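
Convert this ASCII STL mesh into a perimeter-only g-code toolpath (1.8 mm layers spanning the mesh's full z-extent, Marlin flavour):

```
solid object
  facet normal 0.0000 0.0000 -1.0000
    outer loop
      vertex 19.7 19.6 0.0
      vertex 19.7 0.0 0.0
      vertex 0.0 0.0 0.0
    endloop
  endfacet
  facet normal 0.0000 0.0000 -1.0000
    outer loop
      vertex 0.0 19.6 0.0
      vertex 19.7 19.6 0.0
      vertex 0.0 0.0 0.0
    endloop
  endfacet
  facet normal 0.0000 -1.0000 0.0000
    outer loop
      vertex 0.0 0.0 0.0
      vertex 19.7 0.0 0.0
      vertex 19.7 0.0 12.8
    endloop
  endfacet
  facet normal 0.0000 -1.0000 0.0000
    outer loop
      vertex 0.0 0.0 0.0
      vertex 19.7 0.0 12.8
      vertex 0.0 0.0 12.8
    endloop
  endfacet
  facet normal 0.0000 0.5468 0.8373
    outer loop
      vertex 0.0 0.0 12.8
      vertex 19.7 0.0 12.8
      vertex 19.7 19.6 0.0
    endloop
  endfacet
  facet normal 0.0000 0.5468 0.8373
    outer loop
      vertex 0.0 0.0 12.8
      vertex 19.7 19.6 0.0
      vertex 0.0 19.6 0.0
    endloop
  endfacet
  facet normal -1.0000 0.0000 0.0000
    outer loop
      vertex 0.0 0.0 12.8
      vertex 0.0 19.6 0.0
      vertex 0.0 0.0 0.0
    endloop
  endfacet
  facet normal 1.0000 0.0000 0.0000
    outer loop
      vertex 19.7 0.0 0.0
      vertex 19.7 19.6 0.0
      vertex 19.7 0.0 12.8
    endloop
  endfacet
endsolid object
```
; perimeter-only toolpath
G21 ; units = mm
G90 ; absolute positioning
G28 ; home
; layer 1
G0 Z1.8
G0 X0.0 Y0.0
G1 X19.7 Y0.0
G1 X19.7 Y16.8
G1 X0.0 Y16.8
G1 X0.0 Y0.0
; layer 2
G0 Z3.7
G0 X0.0 Y0.0
G1 X19.7 Y0.0
G1 X19.7 Y14.0
G1 X0.0 Y14.0
G1 X0.0 Y0.0
; layer 3
G0 Z5.5
G0 X0.0 Y0.0
G1 X19.7 Y0.0
G1 X19.7 Y11.2
G1 X0.0 Y11.2
G1 X0.0 Y0.0
; layer 4
G0 Z7.3
G0 X0.0 Y0.0
G1 X19.7 Y0.0
G1 X19.7 Y8.4
G1 X0.0 Y8.4
G1 X0.0 Y0.0
; layer 5
G0 Z9.1
G0 X0.0 Y0.0
G1 X19.7 Y0.0
G1 X19.7 Y5.6
G1 X0.0 Y5.6
G1 X0.0 Y0.0
; layer 6
G0 Z11.0
G0 X0.0 Y0.0
G1 X19.7 Y0.0
G1 X19.7 Y2.8
G1 X0.0 Y2.8
G1 X0.0 Y0.0
M2 ; end

The solid is a wedge (ramp): 19.7 × 19.6 mm base, rising to 12.8 mm along the y=0 edge and sloping linearly to z=0 at y=19.6. Slicing at Δz = 1.8 mm — 7 equal slices spanning the solid's height, so layer i sits at z = i·h/7 — gives 6 non-empty perimeters. Each is a 4-segment closed polygon; G0 lifts to the layer z and rapids to the start vertex, then G1 traces the edges. The cross-section shrinks linearly with z (the slice at the apex is degenerate and omitted).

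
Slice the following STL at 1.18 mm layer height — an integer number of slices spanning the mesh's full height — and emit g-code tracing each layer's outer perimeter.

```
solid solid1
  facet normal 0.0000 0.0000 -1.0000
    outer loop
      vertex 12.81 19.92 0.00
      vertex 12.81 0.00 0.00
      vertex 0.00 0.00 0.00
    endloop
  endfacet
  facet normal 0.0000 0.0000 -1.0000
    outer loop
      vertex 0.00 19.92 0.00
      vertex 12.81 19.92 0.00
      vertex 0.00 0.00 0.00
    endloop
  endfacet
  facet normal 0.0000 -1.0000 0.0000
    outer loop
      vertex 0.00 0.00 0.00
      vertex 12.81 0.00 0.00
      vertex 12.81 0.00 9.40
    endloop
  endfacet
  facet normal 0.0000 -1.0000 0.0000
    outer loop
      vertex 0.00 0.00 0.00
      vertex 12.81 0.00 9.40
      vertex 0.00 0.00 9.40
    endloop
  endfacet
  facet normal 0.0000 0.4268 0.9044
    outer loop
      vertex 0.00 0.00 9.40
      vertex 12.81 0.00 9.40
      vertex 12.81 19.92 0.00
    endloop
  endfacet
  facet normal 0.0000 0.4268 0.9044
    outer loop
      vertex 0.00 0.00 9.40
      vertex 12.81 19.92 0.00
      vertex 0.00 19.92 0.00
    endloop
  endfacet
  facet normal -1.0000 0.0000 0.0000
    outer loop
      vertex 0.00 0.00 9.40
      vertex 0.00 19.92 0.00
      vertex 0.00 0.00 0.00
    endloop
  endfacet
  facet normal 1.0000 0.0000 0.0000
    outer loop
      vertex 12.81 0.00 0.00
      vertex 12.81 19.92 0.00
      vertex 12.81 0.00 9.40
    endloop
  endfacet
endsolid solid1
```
; perimeter-only toolpath
G21 ; units = mm
G90 ; absolute positioning
G28 ; home
; layer 1
G0 Z1.18
G0 X0.00 Y0.00
G1 X12.81 Y0.00
G1 X12.81 Y17.43
G1 X0.00 Y17.43
G1 X0.00 Y0.00
; layer 2
G0 Z2.35
G0 X0.00 Y0.00
G1 X12.81 Y0.00
G1 X12.81 Y14.94
G1 X0.00 Y14.94
G1 X0.00 Y0.00
; layer 3
G0 Z3.53
G0 X0.00 Y0.00
G1 X12.81 Y0.00
G1 X12.81 Y12.45
G1 X0.00 Y12.45
G1 X0.00 Y0.00
; layer 4
G0 Z4.70
G0 X0.00 Y0.00
G1 X12.81 Y0.00
G1 X12.81 Y9.96
G1 X0.00 Y9.96
G1 X0.00 Y0.00
; layer 5
G0 Z5.88
G0 X0.00 Y0.00
G1 X12.81 Y0.00
G1 X12.81 Y7.47
G1 X0.00 Y7.47
G1 X0.00 Y0.00
; layer 6
G0 Z7.05
G0 X0.00 Y0.00
G1 X12.81 Y0.00
G1 X12.81 Y4.98
G1 X0.00 Y4.98
G1 X0.00 Y0.00
; layer 7
G0 Z8.22
G0 X0.00 Y0.00
G1 X12.81 Y0.00
G1 X12.81 Y2.49
G1 X0.00 Y2.49
G1 X0.00 Y0.00
M2 ; end

The solid is a wedge (ramp): 12.8 × 19.9 mm base, rising to 9.4 mm along the y=0 edge and sloping linearly to z=0 at y=19.9. Slicing at Δz = 1.18 mm — 8 equal slices spanning the solid's height, so layer i sits at z = i·h/8 — gives 7 non-empty perimeters. Each is a 4-segment closed polygon; G0 lifts to the layer z and rapids to the start vertex, then G1 traces the edges. The cross-section shrinks linearly with z (the slice at the apex is degenerate and omitted).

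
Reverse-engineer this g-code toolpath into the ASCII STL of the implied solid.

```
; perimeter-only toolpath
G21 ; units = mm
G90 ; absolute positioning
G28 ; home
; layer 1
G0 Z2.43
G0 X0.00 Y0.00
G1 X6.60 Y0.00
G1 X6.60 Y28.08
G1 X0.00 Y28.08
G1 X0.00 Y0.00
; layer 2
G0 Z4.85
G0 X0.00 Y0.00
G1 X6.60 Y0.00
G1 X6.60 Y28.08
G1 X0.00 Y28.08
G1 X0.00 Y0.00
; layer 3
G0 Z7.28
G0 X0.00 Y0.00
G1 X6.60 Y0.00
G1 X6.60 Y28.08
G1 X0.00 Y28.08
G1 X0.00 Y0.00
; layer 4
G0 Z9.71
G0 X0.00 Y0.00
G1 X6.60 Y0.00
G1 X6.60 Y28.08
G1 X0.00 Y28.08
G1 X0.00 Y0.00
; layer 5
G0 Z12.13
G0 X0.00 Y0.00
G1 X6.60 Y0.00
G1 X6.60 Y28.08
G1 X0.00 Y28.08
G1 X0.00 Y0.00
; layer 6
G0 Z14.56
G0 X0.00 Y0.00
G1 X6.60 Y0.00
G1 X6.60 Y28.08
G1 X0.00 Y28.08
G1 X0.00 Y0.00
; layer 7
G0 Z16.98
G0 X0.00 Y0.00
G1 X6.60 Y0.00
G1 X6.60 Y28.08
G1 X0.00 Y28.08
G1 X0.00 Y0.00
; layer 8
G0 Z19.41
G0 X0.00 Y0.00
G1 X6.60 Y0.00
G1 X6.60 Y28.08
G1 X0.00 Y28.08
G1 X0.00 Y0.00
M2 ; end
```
solid part
  facet normal 0.0000 0.0000 -1.0000
    outer loop
      vertex 6.60 28.08 0.00
      vertex 6.60 0.00 0.00
      vertex 0.00 0.00 0.00
    endloop
  endfacet
  facet normal 0.0000 0.0000 -1.0000
    outer loop
      vertex 0.00 28.08 0.00
      vertex 6.60 28.08 0.00
      vertex 0.00 0.00 0.00
    endloop
  endfacet
  facet normal 0.0000 0.0000 1.0000
    outer loop
      vertex 0.00 0.00 19.41
      vertex 6.60 0.00 19.41
      vertex 6.60 28.08 19.41
    endloop
  endfacet
  facet normal 0.0000 0.0000 1.0000
    outer loop
      vertex 0.00 0.00 19.41
      vertex 6.60 28.08 19.41
      vertex 0.00 28.08 19.41
    endloop
  endfacet
  facet normal 0.0000 -1.0000 0.0000
    outer loop
      vertex 0.00 0.00 0.00
      vertex 6.60 0.00 0.00
      vertex 6.60 0.00 19.41
    endloop
  endfacet
  facet normal 0.0000 -1.0000 0.0000
    outer loop
      vertex 0.00 0.00 0.00
      vertex 6.60 0.00 19.41
      vertex 0.00 0.00 19.41
    endloop
  endfacet
  facet normal 0.0000 1.0000 0.0000
    outer loop
      vertex 6.60 28.08 19.41
      vertex 6.60 28.08 0.00
      vertex 0.00 28.08 0.00
    endloop
  endfacet
  facet normal 0.0000 1.0000 0.0000
    outer loop
      vertex 0.00 28.08 19.41
      vertex 6.60 28.08 19.41
      vertex 0.00 28.08 0.00
    endloop
  endfacet
  facet normal -1.0000 0.0000 0.0000
    outer loop
      vertex 0.00 28.08 19.41
      vertex 0.00 28.08 0.00
      vertex 0.00 0.00 0.00
    endloop
  endfacet
  facet normal -1.0000 0.0000 0.0000
    outer loop
      vertex 0.00 0.00 19.41
      vertex 0.00 28.08 19.41
      vertex 0.00 0.00 0.00
    endloop
  endfacet
  facet normal 1.0000 0.0000 0.0000
    outer loop
      vertex 6.60 0.00 0.00
      vertex 6.60 28.08 0.00
      vertex 6.60 28.08 19.41
    endloop
  endfacet
  facet normal 1.0000 0.0000 0.0000
    outer loop
      vertex 6.60 0.00 0.00
      vertex 6.60 28.08 19.41
      vertex 6.60 0.00 19.41
    endloop
  endfacet
endsolid part

The G0 Z moves step by Δz≈2.43 mm. Every layer's G1 loop is the same polygon, so the solid is a straight extrusion of it from z=0 to z≈19.4. Closing with flat bottom and top caps and triangulating gives 12 facets — a rectangular box, roughly 6.6 × 28.1 mm footprint and 19.4 mm tall.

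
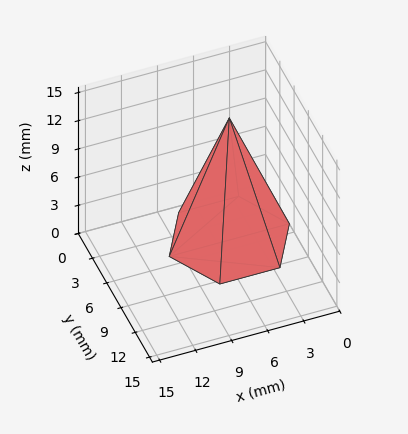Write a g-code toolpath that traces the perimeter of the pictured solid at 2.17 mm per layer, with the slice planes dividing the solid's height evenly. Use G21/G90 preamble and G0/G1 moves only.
Reading the render: the shape is a regular 6-sided pyramid, base circumscribed radius ≈ 5 mm, apex at z ≈ 13 mm (dimensions read to the nearest mm from the axis ticks). For the g-code, the solid's height is divided into equal slices at the stated Δz and each level perimeter traced with G1 moves after a G0 lift.

; perimeter-only toolpath
G21 ; units = mm
G90 ; absolute positioning
G28 ; home
; layer 1
G0 Z2.17
G0 X9.17 Y5.00
G1 X7.08 Y8.61
G1 X2.92 Y8.61
G1 X0.83 Y5.00
G1 X2.92 Y1.39
G1 X7.08 Y1.39
G1 X9.17 Y5.00
; layer 2
G0 Z4.33
G0 X8.33 Y5.00
G1 X6.67 Y7.89
G1 X3.33 Y7.89
G1 X1.67 Y5.00
G1 X3.33 Y2.11
G1 X6.67 Y2.11
G1 X8.33 Y5.00
; layer 3
G0 Z6.50
G0 X7.50 Y5.00
G1 X6.25 Y7.17
G1 X3.75 Y7.17
G1 X2.50 Y5.00
G1 X3.75 Y2.83
G1 X6.25 Y2.83
G1 X7.50 Y5.00
; layer 4
G0 Z8.67
G0 X6.67 Y5.00
G1 X5.83 Y6.44
G1 X4.17 Y6.44
G1 X3.33 Y5.00
G1 X4.17 Y3.56
G1 X5.83 Y3.56
G1 X6.67 Y5.00
; layer 5
G0 Z10.83
G0 X5.83 Y5.00
G1 X5.42 Y5.72
G1 X4.58 Y5.72
G1 X4.17 Y5.00
G1 X4.58 Y4.28
G1 X5.42 Y4.28
G1 X5.83 Y5.00
M2 ; end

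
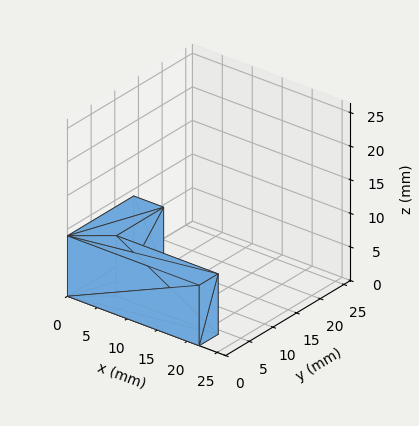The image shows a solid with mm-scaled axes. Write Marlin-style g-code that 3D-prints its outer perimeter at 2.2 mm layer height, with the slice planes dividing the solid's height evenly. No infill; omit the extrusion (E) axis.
Reading the render: the shape is an L-shaped prism: outer 22 × 14 mm, arm thicknesses ≈ 4 mm (horizontal) and 5 mm (vertical), extruded 9 mm in z (dimensions read to the nearest mm from the axis ticks). For the g-code, the solid's height is divided into equal slices at the stated Δz and each level perimeter traced with G1 moves after a G0 lift.

; perimeter-only toolpath
G21 ; units = mm
G90 ; absolute positioning
G28 ; home
; layer 1
G0 Z2.2
G0 X0.0 Y0.0
G1 X22.0 Y0.0
G1 X22.0 Y4.0
G1 X5.0 Y4.0
G1 X5.0 Y14.0
G1 X0.0 Y14.0
G1 X0.0 Y0.0
; layer 2
G0 Z4.5
G0 X0.0 Y0.0
G1 X22.0 Y0.0
G1 X22.0 Y4.0
G1 X5.0 Y4.0
G1 X5.0 Y14.0
G1 X0.0 Y14.0
G1 X0.0 Y0.0
; layer 3
G0 Z6.8
G0 X0.0 Y0.0
G1 X22.0 Y0.0
G1 X22.0 Y4.0
G1 X5.0 Y4.0
G1 X5.0 Y14.0
G1 X0.0 Y14.0
G1 X0.0 Y0.0
; layer 4
G0 Z9.0
G0 X0.0 Y0.0
G1 X22.0 Y0.0
G1 X22.0 Y4.0
G1 X5.0 Y4.0
G1 X5.0 Y14.0
G1 X0.0 Y14.0
G1 X0.0 Y0.0
M2 ; end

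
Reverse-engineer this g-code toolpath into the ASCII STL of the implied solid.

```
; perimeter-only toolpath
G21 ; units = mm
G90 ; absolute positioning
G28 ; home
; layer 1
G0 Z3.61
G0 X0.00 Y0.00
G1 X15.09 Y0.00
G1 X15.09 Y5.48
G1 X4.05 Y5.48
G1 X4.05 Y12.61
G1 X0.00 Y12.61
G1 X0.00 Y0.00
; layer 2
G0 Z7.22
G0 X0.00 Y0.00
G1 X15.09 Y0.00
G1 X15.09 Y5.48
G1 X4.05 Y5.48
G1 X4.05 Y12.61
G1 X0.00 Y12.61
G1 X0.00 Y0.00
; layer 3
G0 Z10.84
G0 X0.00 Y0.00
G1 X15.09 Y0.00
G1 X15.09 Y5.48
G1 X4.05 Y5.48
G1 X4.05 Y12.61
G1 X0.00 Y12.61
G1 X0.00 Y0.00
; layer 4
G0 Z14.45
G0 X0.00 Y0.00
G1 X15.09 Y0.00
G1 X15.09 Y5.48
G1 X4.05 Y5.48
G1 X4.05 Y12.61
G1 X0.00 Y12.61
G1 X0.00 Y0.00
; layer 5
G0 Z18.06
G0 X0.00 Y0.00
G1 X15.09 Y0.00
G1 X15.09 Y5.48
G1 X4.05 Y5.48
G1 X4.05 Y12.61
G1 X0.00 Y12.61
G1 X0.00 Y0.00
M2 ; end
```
solid part
  facet normal 0.0000 0.0000 -1.0000
    outer loop
      vertex 15.09 5.48 0.00
      vertex 15.09 0.00 0.00
      vertex 0.00 0.00 0.00
    endloop
  endfacet
  facet normal 0.0000 0.0000 -1.0000
    outer loop
      vertex 4.05 5.48 0.00
      vertex 15.09 5.48 0.00
      vertex 0.00 0.00 0.00
    endloop
  endfacet
  facet normal 0.0000 0.0000 -1.0000
    outer loop
      vertex 4.05 12.61 0.00
      vertex 4.05 5.48 0.00
      vertex 0.00 0.00 0.00
    endloop
  endfacet
  facet normal 0.0000 0.0000 -1.0000
    outer loop
      vertex 0.00 12.61 0.00
      vertex 4.05 12.61 0.00
      vertex 0.00 0.00 0.00
    endloop
  endfacet
  facet normal 0.0000 0.0000 1.0000
    outer loop
      vertex 0.00 0.00 18.06
      vertex 15.09 0.00 18.06
      vertex 15.09 5.48 18.06
    endloop
  endfacet
  facet normal 0.0000 0.0000 1.0000
    outer loop
      vertex 0.00 0.00 18.06
      vertex 15.09 5.48 18.06
      vertex 4.05 5.48 18.06
    endloop
  endfacet
  facet normal 0.0000 0.0000 1.0000
    outer loop
      vertex 0.00 0.00 18.06
      vertex 4.05 5.48 18.06
      vertex 4.05 12.61 18.06
    endloop
  endfacet
  facet normal 0.0000 0.0000 1.0000
    outer loop
      vertex 0.00 0.00 18.06
      vertex 4.05 12.61 18.06
      vertex 0.00 12.61 18.06
    endloop
  endfacet
  facet normal 0.0000 -1.0000 0.0000
    outer loop
      vertex 0.00 0.00 0.00
      vertex 15.09 0.00 0.00
      vertex 15.09 0.00 18.06
    endloop
  endfacet
  facet normal 0.0000 -1.0000 0.0000
    outer loop
      vertex 0.00 0.00 0.00
      vertex 15.09 0.00 18.06
      vertex 0.00 0.00 18.06
    endloop
  endfacet
  facet normal 1.0000 0.0000 0.0000
    outer loop
      vertex 15.09 0.00 0.00
      vertex 15.09 5.48 0.00
      vertex 15.09 5.48 18.06
    endloop
  endfacet
  facet normal 1.0000 0.0000 0.0000
    outer loop
      vertex 15.09 0.00 0.00
      vertex 15.09 5.48 18.06
      vertex 15.09 0.00 18.06
    endloop
  endfacet
  facet normal 0.0000 1.0000 0.0000
    outer loop
      vertex 15.09 5.48 0.00
      vertex 4.05 5.48 0.00
      vertex 4.05 5.48 18.06
    endloop
  endfacet
  facet normal 0.0000 1.0000 0.0000
    outer loop
      vertex 15.09 5.48 0.00
      vertex 4.05 5.48 18.06
      vertex 15.09 5.48 18.06
    endloop
  endfacet
  facet normal 1.0000 0.0000 0.0000
    outer loop
      vertex 4.05 5.48 0.00
      vertex 4.05 12.61 0.00
      vertex 4.05 12.61 18.06
    endloop
  endfacet
  facet normal 1.0000 0.0000 0.0000
    outer loop
      vertex 4.05 5.48 0.00
      vertex 4.05 12.61 18.06
      vertex 4.05 5.48 18.06
    endloop
  endfacet
  facet normal 0.0000 1.0000 0.0000
    outer loop
      vertex 4.05 12.61 0.00
      vertex 0.00 12.61 0.00
      vertex 0.00 12.61 18.06
    endloop
  endfacet
  facet normal 0.0000 1.0000 0.0000
    outer loop
      vertex 4.05 12.61 0.00
      vertex 0.00 12.61 18.06
      vertex 4.05 12.61 18.06
    endloop
  endfacet
  facet normal -1.0000 0.0000 0.0000
    outer loop
      vertex 0.00 12.61 0.00
      vertex 0.00 0.00 0.00
      vertex 0.00 0.00 18.06
    endloop
  endfacet
  facet normal -1.0000 0.0000 0.0000
    outer loop
      vertex 0.00 12.61 0.00
      vertex 0.00 0.00 18.06
      vertex 0.00 12.61 18.06
    endloop
  endfacet
endsolid part

The G0 Z moves step by Δz≈3.61 mm. Every layer's G1 loop is the same polygon, so the solid is a straight extrusion of it from z=0 to z≈18.1. Closing with flat bottom and top caps and triangulating gives 20 facets — an L-shaped prism: outer 15.1 × 12.6 mm, arm thicknesses ≈ 5.48 mm (horizontal) and 4.05 mm (vertical), extruded 18.1 mm in z.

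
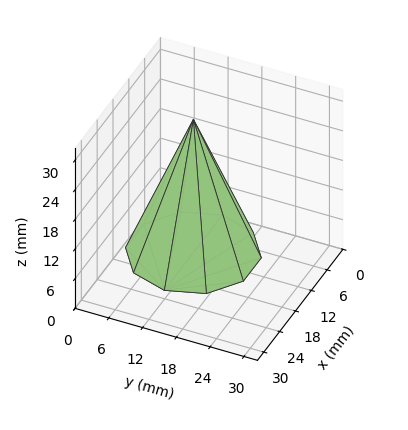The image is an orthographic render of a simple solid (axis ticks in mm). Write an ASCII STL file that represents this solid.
Reading the render: the shape is a regular 10-sided pyramid, base circumscribed radius ≈ 11 mm, apex at z ≈ 27 mm (dimensions read to the nearest mm from the axis ticks). For the STL, each face is triangulated and given an outward normal.

solid part
  facet normal 0.0000 0.0000 -1.0000
    outer loop
      vertex 14.40 21.46 0.00
      vertex 19.90 17.47 0.00
      vertex 22.00 11.00 0.00
    endloop
  endfacet
  facet normal 0.0000 0.0000 -1.0000
    outer loop
      vertex 7.60 21.46 0.00
      vertex 14.40 21.46 0.00
      vertex 22.00 11.00 0.00
    endloop
  endfacet
  facet normal 0.0000 0.0000 -1.0000
    outer loop
      vertex 2.10 17.47 0.00
      vertex 7.60 21.46 0.00
      vertex 22.00 11.00 0.00
    endloop
  endfacet
  facet normal 0.0000 0.0000 -1.0000
    outer loop
      vertex 0.00 11.00 0.00
      vertex 2.10 17.47 0.00
      vertex 22.00 11.00 0.00
    endloop
  endfacet
  facet normal 0.0000 0.0000 -1.0000
    outer loop
      vertex 2.10 4.53 0.00
      vertex 0.00 11.00 0.00
      vertex 22.00 11.00 0.00
    endloop
  endfacet
  facet normal 0.0000 0.0000 -1.0000
    outer loop
      vertex 7.60 0.54 0.00
      vertex 2.10 4.53 0.00
      vertex 22.00 11.00 0.00
    endloop
  endfacet
  facet normal 0.0000 0.0000 -1.0000
    outer loop
      vertex 14.40 0.54 0.00
      vertex 7.60 0.54 0.00
      vertex 22.00 11.00 0.00
    endloop
  endfacet
  facet normal 0.0000 0.0000 -1.0000
    outer loop
      vertex 19.90 4.53 0.00
      vertex 14.40 0.54 0.00
      vertex 22.00 11.00 0.00
    endloop
  endfacet
  facet normal 0.8869 0.2879 0.3613
    outer loop
      vertex 22.00 11.00 0.00
      vertex 19.90 17.47 0.00
      vertex 11.00 11.00 27.00
    endloop
  endfacet
  facet normal 0.5475 0.7547 0.3613
    outer loop
      vertex 19.90 17.47 0.00
      vertex 14.40 21.46 0.00
      vertex 11.00 11.00 27.00
    endloop
  endfacet
  facet normal 0.0000 0.9325 0.3612
    outer loop
      vertex 14.40 21.46 0.00
      vertex 7.60 21.46 0.00
      vertex 11.00 11.00 27.00
    endloop
  endfacet
  facet normal -0.5475 0.7547 0.3613
    outer loop
      vertex 7.60 21.46 0.00
      vertex 2.10 17.47 0.00
      vertex 11.00 11.00 27.00
    endloop
  endfacet
  facet normal -0.8869 0.2879 0.3613
    outer loop
      vertex 2.10 17.47 0.00
      vertex 0.00 11.00 0.00
      vertex 11.00 11.00 27.00
    endloop
  endfacet
  facet normal -0.8869 -0.2879 0.3613
    outer loop
      vertex 0.00 11.00 0.00
      vertex 2.10 4.53 0.00
      vertex 11.00 11.00 27.00
    endloop
  endfacet
  facet normal -0.5475 -0.7547 0.3613
    outer loop
      vertex 2.10 4.53 0.00
      vertex 7.60 0.54 0.00
      vertex 11.00 11.00 27.00
    endloop
  endfacet
  facet normal 0.0000 -0.9325 0.3612
    outer loop
      vertex 7.60 0.54 0.00
      vertex 14.40 0.54 0.00
      vertex 11.00 11.00 27.00
    endloop
  endfacet
  facet normal 0.5475 -0.7547 0.3613
    outer loop
      vertex 14.40 0.54 0.00
      vertex 19.90 4.53 0.00
      vertex 11.00 11.00 27.00
    endloop
  endfacet
  facet normal 0.8869 -0.2879 0.3613
    outer loop
      vertex 19.90 4.53 0.00
      vertex 22.00 11.00 0.00
      vertex 11.00 11.00 27.00
    endloop
  endfacet
endsolid part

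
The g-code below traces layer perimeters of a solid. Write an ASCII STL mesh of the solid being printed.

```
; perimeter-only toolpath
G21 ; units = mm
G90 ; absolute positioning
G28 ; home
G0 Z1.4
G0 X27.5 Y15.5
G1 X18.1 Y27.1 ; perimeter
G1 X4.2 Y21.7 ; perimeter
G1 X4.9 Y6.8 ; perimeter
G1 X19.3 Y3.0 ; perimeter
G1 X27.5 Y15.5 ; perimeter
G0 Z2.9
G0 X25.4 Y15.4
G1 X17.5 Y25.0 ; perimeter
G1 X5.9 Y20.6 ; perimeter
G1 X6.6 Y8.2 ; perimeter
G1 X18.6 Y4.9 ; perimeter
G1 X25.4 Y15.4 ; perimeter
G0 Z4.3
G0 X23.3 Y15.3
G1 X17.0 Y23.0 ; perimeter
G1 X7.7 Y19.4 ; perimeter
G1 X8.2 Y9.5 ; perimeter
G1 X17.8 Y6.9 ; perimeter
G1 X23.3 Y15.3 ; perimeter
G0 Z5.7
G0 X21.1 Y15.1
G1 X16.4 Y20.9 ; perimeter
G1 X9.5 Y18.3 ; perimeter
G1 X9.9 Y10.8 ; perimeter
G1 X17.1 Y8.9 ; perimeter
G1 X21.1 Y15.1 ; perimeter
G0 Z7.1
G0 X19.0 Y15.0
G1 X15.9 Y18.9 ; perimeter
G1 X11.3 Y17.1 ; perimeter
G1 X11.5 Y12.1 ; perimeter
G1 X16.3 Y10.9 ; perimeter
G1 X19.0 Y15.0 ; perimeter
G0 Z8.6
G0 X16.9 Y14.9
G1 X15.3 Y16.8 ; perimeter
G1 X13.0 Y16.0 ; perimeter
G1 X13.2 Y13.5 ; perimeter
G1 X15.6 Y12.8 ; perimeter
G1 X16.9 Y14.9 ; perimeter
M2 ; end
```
solid part
  facet normal 0.0000 0.0000 -1.0000
    outer loop
      vertex 2.4 22.9 0.0
      vertex 18.6 29.1 0.0
      vertex 29.6 15.6 0.0
    endloop
  endfacet
  facet normal 0.0000 0.0000 -1.0000
    outer loop
      vertex 3.3 5.5 0.0
      vertex 2.4 22.9 0.0
      vertex 29.6 15.6 0.0
    endloop
  endfacet
  facet normal 0.0000 0.0000 -1.0000
    outer loop
      vertex 20.1 1.0 0.0
      vertex 3.3 5.5 0.0
      vertex 29.6 15.6 0.0
    endloop
  endfacet
  facet normal 0.4968 0.4048 0.7677
    outer loop
      vertex 29.6 15.6 0.0
      vertex 18.6 29.1 0.0
      vertex 14.8 14.8 10.0
    endloop
  endfacet
  facet normal -0.2289 0.5980 0.7681
    outer loop
      vertex 18.6 29.1 0.0
      vertex 2.4 22.9 0.0
      vertex 14.8 14.8 10.0
    endloop
  endfacet
  facet normal -0.6404 -0.0331 0.7673
    outer loop
      vertex 2.4 22.9 0.0
      vertex 3.3 5.5 0.0
      vertex 14.8 14.8 10.0
    endloop
  endfacet
  facet normal -0.1660 -0.6196 0.7671
    outer loop
      vertex 3.3 5.5 0.0
      vertex 20.1 1.0 0.0
      vertex 14.8 14.8 10.0
    endloop
  endfacet
  facet normal 0.5374 -0.3497 0.7674
    outer loop
      vertex 20.1 1.0 0.0
      vertex 29.6 15.6 0.0
      vertex 14.8 14.8 10.0
    endloop
  endfacet
endsolid part

The G0 Z moves step by Δz≈1.4 mm. The G1 loops shrink linearly with z, so the solid tapers from its base footprint up to z≈10. Closing with a flat bottom cap and the tapered top and triangulating gives 8 facets — a regular 5-sided pyramid, base circumscribed radius ≈ 14.8 mm, apex at z ≈ 10 mm.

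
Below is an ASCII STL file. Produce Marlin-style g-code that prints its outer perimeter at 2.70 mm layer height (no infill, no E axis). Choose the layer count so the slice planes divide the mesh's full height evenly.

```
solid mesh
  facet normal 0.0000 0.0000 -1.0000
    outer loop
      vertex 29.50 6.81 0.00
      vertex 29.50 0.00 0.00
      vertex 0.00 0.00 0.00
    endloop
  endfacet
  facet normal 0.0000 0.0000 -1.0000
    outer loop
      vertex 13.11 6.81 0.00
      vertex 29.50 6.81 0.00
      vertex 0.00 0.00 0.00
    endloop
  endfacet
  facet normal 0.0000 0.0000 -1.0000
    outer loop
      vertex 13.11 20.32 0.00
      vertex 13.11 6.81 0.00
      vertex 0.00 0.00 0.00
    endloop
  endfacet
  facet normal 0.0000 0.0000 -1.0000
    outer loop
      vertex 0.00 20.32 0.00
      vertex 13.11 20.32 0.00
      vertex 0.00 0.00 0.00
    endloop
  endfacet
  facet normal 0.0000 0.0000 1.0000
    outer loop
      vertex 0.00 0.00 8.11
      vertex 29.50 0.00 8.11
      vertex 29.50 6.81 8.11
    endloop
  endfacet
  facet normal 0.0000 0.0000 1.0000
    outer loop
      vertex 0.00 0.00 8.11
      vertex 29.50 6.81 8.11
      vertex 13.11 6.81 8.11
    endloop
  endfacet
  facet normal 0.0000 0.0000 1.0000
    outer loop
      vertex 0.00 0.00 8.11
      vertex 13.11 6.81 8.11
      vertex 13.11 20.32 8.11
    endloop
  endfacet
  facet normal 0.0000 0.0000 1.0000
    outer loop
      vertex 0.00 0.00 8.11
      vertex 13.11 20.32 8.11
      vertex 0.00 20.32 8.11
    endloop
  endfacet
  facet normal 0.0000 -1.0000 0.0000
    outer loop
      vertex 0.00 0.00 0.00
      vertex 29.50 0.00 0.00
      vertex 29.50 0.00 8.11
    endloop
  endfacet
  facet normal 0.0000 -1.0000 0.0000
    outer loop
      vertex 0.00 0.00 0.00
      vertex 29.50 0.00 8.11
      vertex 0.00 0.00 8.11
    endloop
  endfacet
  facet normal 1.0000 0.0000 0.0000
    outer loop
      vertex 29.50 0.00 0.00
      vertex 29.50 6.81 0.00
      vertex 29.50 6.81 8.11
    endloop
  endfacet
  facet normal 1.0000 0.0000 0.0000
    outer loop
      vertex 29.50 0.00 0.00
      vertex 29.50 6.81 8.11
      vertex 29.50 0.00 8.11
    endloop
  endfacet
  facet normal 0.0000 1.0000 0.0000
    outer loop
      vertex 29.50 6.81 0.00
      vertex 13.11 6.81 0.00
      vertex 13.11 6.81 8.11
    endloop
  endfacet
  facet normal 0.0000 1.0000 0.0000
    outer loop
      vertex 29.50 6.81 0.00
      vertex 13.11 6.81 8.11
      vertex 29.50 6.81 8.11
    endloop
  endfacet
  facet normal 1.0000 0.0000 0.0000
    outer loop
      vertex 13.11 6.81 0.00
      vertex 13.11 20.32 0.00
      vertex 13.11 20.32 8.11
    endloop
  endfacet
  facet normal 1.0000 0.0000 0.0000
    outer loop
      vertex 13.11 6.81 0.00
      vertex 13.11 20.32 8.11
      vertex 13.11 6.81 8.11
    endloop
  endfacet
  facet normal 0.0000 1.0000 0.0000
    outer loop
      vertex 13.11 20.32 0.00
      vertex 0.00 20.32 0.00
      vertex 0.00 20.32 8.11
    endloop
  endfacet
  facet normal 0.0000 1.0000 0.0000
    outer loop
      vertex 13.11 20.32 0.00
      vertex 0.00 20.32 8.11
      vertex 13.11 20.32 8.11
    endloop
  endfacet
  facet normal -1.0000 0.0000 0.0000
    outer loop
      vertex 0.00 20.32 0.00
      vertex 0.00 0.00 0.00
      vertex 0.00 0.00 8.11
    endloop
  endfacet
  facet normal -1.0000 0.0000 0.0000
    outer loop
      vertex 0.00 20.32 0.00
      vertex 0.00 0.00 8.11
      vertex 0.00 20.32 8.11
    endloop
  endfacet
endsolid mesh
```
; perimeter-only toolpath
G21 ; units = mm
G90 ; absolute positioning
G28 ; home
; layer 1
G0 Z2.70
G0 X0.00 Y0.00
G1 X29.50 Y0.00
G1 X29.50 Y6.81
G1 X13.11 Y6.81
G1 X13.11 Y20.32
G1 X0.00 Y20.32
G1 X0.00 Y0.00
; layer 2
G0 Z5.41
G0 X0.00 Y0.00
G1 X29.50 Y0.00
G1 X29.50 Y6.81
G1 X13.11 Y6.81
G1 X13.11 Y20.32
G1 X0.00 Y20.32
G1 X0.00 Y0.00
; layer 3
G0 Z8.11
G0 X0.00 Y0.00
G1 X29.50 Y0.00
G1 X29.50 Y6.81
G1 X13.11 Y6.81
G1 X13.11 Y20.32
G1 X0.00 Y20.32
G1 X0.00 Y0.00
M2 ; end

The solid is an L-shaped prism: outer 29.5 × 20.3 mm, arm thicknesses ≈ 6.81 mm (horizontal) and 13.1 mm (vertical), extruded 8.11 mm in z. Slicing at Δz = 2.70 mm — 3 equal slices spanning the solid's height, so layer i sits at z = i·h/3 — gives 3 non-empty perimeters. Each is a 6-segment closed polygon; G0 lifts to the layer z and rapids to the start vertex, then G1 traces the edges.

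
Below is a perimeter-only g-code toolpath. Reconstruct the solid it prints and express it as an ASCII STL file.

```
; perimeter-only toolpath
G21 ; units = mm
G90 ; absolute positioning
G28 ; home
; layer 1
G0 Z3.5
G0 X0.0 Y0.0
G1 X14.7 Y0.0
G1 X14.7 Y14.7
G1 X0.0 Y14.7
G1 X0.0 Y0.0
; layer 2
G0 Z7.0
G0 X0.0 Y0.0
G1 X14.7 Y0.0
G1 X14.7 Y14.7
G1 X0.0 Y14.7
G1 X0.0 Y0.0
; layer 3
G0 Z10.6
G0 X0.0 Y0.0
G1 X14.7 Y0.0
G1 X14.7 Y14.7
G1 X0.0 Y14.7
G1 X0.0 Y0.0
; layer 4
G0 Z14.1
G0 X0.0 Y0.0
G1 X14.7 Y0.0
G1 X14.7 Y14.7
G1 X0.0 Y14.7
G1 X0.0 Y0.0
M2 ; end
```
solid part
  facet normal 0.0000 0.0000 -1.0000
    outer loop
      vertex 14.7 14.7 0.0
      vertex 14.7 0.0 0.0
      vertex 0.0 0.0 0.0
    endloop
  endfacet
  facet normal 0.0000 0.0000 -1.0000
    outer loop
      vertex 0.0 14.7 0.0
      vertex 14.7 14.7 0.0
      vertex 0.0 0.0 0.0
    endloop
  endfacet
  facet normal 0.0000 0.0000 1.0000
    outer loop
      vertex 0.0 0.0 14.1
      vertex 14.7 0.0 14.1
      vertex 14.7 14.7 14.1
    endloop
  endfacet
  facet normal 0.0000 0.0000 1.0000
    outer loop
      vertex 0.0 0.0 14.1
      vertex 14.7 14.7 14.1
      vertex 0.0 14.7 14.1
    endloop
  endfacet
  facet normal 0.0000 -1.0000 0.0000
    outer loop
      vertex 0.0 0.0 0.0
      vertex 14.7 0.0 0.0
      vertex 14.7 0.0 14.1
    endloop
  endfacet
  facet normal 0.0000 -1.0000 0.0000
    outer loop
      vertex 0.0 0.0 0.0
      vertex 14.7 0.0 14.1
      vertex 0.0 0.0 14.1
    endloop
  endfacet
  facet normal 0.0000 1.0000 0.0000
    outer loop
      vertex 14.7 14.7 14.1
      vertex 14.7 14.7 0.0
      vertex 0.0 14.7 0.0
    endloop
  endfacet
  facet normal 0.0000 1.0000 0.0000
    outer loop
      vertex 0.0 14.7 14.1
      vertex 14.7 14.7 14.1
      vertex 0.0 14.7 0.0
    endloop
  endfacet
  facet normal -1.0000 0.0000 0.0000
    outer loop
      vertex 0.0 14.7 14.1
      vertex 0.0 14.7 0.0
      vertex 0.0 0.0 0.0
    endloop
  endfacet
  facet normal -1.0000 0.0000 0.0000
    outer loop
      vertex 0.0 0.0 14.1
      vertex 0.0 14.7 14.1
      vertex 0.0 0.0 0.0
    endloop
  endfacet
  facet normal 1.0000 0.0000 0.0000
    outer loop
      vertex 14.7 0.0 0.0
      vertex 14.7 14.7 0.0
      vertex 14.7 14.7 14.1
    endloop
  endfacet
  facet normal 1.0000 0.0000 0.0000
    outer loop
      vertex 14.7 0.0 0.0
      vertex 14.7 14.7 14.1
      vertex 14.7 0.0 14.1
    endloop
  endfacet
endsolid part

The G0 Z moves step by Δz≈3.5 mm. Every layer's G1 loop is the same polygon, so the solid is a straight extrusion of it from z=0 to z≈14.1. Closing with flat bottom and top caps and triangulating gives 12 facets — a rectangular box, roughly 14.7 × 14.7 mm footprint and 14.1 mm tall.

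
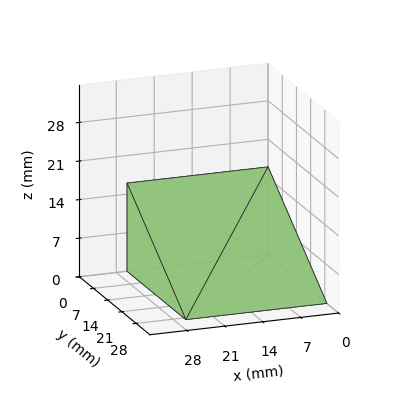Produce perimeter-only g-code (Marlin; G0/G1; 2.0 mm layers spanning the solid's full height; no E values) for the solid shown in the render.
Reading the render: the shape is a wedge (ramp): 26 × 29 mm base, rising to 16 mm along the y=0 edge and sloping linearly to z=0 at y=29 (dimensions read to the nearest mm from the axis ticks). For the g-code, the solid's height is divided into equal slices at the stated Δz and each level perimeter traced with G1 moves after a G0 lift.

; perimeter-only toolpath
G21 ; units = mm
G90 ; absolute positioning
G28 ; home
; layer 1
G0 Z2.0
G0 X0.0 Y0.0
G1 X26.0 Y0.0
G1 X26.0 Y25.4
G1 X0.0 Y25.4
G1 X0.0 Y0.0
; layer 2
G0 Z4.0
G0 X0.0 Y0.0
G1 X26.0 Y0.0
G1 X26.0 Y21.8
G1 X0.0 Y21.8
G1 X0.0 Y0.0
; layer 3
G0 Z6.0
G0 X0.0 Y0.0
G1 X26.0 Y0.0
G1 X26.0 Y18.1
G1 X0.0 Y18.1
G1 X0.0 Y0.0
; layer 4
G0 Z8.0
G0 X0.0 Y0.0
G1 X26.0 Y0.0
G1 X26.0 Y14.5
G1 X0.0 Y14.5
G1 X0.0 Y0.0
; layer 5
G0 Z10.0
G0 X0.0 Y0.0
G1 X26.0 Y0.0
G1 X26.0 Y10.9
G1 X0.0 Y10.9
G1 X0.0 Y0.0
; layer 6
G0 Z12.0
G0 X0.0 Y0.0
G1 X26.0 Y0.0
G1 X26.0 Y7.2
G1 X0.0 Y7.2
G1 X0.0 Y0.0
; layer 7
G0 Z14.0
G0 X0.0 Y0.0
G1 X26.0 Y0.0
G1 X26.0 Y3.6
G1 X0.0 Y3.6
G1 X0.0 Y0.0
M2 ; end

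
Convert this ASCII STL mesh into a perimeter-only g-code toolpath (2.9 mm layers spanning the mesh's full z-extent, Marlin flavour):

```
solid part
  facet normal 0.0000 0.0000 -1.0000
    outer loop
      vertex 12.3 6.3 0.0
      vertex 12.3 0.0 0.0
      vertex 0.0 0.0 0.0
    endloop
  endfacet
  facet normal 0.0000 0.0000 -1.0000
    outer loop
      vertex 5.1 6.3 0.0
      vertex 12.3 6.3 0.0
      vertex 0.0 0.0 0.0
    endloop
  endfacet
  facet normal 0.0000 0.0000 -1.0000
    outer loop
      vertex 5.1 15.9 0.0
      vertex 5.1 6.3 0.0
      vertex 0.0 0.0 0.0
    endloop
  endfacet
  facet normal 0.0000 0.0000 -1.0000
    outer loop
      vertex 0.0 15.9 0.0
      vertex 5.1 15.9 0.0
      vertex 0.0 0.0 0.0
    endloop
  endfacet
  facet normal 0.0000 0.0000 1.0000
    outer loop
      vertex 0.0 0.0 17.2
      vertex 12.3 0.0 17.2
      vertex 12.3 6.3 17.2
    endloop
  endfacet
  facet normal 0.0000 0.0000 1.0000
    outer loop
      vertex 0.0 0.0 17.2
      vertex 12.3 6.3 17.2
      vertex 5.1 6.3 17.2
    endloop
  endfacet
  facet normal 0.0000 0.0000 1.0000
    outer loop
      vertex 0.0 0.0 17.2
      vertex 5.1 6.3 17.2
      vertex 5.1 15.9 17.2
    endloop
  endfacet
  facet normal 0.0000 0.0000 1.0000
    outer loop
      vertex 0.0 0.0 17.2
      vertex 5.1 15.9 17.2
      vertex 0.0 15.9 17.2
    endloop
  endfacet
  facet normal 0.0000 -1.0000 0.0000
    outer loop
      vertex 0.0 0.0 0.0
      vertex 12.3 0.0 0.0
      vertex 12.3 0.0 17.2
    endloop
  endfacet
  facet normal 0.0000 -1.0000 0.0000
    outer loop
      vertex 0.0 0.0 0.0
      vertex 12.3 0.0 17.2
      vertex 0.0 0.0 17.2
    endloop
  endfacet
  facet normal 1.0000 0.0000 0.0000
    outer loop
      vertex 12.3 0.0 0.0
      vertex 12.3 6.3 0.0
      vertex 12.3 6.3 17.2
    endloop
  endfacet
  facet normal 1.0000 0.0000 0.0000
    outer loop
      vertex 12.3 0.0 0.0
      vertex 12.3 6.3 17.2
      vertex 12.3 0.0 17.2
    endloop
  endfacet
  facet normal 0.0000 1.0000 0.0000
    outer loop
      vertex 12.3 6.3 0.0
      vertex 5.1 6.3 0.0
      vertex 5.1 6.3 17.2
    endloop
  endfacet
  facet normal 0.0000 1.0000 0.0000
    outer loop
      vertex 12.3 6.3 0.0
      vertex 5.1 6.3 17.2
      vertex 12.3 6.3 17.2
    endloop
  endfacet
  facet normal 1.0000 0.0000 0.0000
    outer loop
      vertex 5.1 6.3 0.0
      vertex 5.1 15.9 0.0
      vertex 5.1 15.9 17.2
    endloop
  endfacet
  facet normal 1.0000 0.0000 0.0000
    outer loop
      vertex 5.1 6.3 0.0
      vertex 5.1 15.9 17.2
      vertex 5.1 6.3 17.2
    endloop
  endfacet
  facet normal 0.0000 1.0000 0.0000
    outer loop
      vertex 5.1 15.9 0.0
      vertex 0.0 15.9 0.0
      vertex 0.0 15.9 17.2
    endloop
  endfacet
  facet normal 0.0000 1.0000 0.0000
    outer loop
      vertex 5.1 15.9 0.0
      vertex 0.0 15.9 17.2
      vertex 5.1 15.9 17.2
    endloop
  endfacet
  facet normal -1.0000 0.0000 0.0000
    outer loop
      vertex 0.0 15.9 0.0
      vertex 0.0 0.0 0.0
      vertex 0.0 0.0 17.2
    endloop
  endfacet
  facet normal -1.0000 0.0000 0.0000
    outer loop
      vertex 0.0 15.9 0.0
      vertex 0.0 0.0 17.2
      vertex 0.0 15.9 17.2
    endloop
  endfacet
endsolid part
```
; perimeter-only toolpath
G21 ; units = mm
G90 ; absolute positioning
G28 ; home
; layer 1
G0 Z2.9
G0 X0.0 Y0.0
G1 X12.3 Y0.0
G1 X12.3 Y6.3
G1 X5.1 Y6.3
G1 X5.1 Y15.9
G1 X0.0 Y15.9
G1 X0.0 Y0.0
; layer 2
G0 Z5.7
G0 X0.0 Y0.0
G1 X12.3 Y0.0
G1 X12.3 Y6.3
G1 X5.1 Y6.3
G1 X5.1 Y15.9
G1 X0.0 Y15.9
G1 X0.0 Y0.0
; layer 3
G0 Z8.6
G0 X0.0 Y0.0
G1 X12.3 Y0.0
G1 X12.3 Y6.3
G1 X5.1 Y6.3
G1 X5.1 Y15.9
G1 X0.0 Y15.9
G1 X0.0 Y0.0
; layer 4
G0 Z11.5
G0 X0.0 Y0.0
G1 X12.3 Y0.0
G1 X12.3 Y6.3
G1 X5.1 Y6.3
G1 X5.1 Y15.9
G1 X0.0 Y15.9
G1 X0.0 Y0.0
; layer 5
G0 Z14.3
G0 X0.0 Y0.0
G1 X12.3 Y0.0
G1 X12.3 Y6.3
G1 X5.1 Y6.3
G1 X5.1 Y15.9
G1 X0.0 Y15.9
G1 X0.0 Y0.0
; layer 6
G0 Z17.2
G0 X0.0 Y0.0
G1 X12.3 Y0.0
G1 X12.3 Y6.3
G1 X5.1 Y6.3
G1 X5.1 Y15.9
G1 X0.0 Y15.9
G1 X0.0 Y0.0
M2 ; end

The solid is an L-shaped prism: outer 12.3 × 15.9 mm, arm thicknesses ≈ 6.3 mm (horizontal) and 5.1 mm (vertical), extruded 17.2 mm in z. Slicing at Δz = 2.9 mm — 6 equal slices spanning the solid's height, so layer i sits at z = i·h/6 — gives 6 non-empty perimeters. Each is a 6-segment closed polygon; G0 lifts to the layer z and rapids to the start vertex, then G1 traces the edges.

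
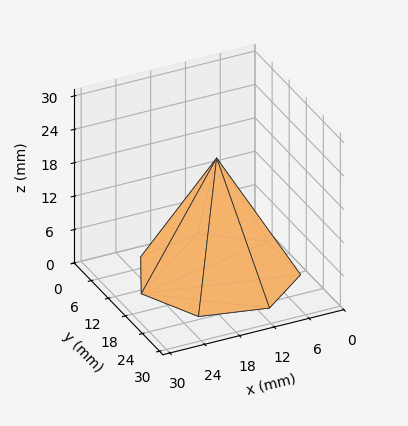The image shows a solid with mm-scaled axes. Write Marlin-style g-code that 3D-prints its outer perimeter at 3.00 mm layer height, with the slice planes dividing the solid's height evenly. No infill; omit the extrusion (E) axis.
Reading the render: the shape is a regular 7-sided pyramid, base circumscribed radius ≈ 13 mm, apex at z ≈ 21 mm (dimensions read to the nearest mm from the axis ticks). For the g-code, the solid's height is divided into equal slices at the stated Δz and each level perimeter traced with G1 moves after a G0 lift.

; perimeter-only toolpath
G21 ; units = mm
G90 ; absolute positioning
G28 ; home
; layer 1
G0 Z3.00
G0 X24.14 Y13.00
G1 X19.95 Y21.71
G1 X10.52 Y23.86
G1 X2.96 Y17.83
G1 X2.96 Y8.17
G1 X10.52 Y2.14
G1 X19.95 Y4.29
G1 X24.14 Y13.00
; layer 2
G0 Z6.00
G0 X22.29 Y13.00
G1 X18.79 Y20.26
G1 X10.94 Y22.05
G1 X4.64 Y17.03
G1 X4.64 Y8.97
G1 X10.94 Y3.95
G1 X18.79 Y5.74
G1 X22.29 Y13.00
; layer 3
G0 Z9.00
G0 X20.43 Y13.00
G1 X17.63 Y18.81
G1 X11.35 Y20.24
G1 X6.31 Y16.22
G1 X6.31 Y9.78
G1 X11.35 Y5.76
G1 X17.63 Y7.19
G1 X20.43 Y13.00
; layer 4
G0 Z12.00
G0 X18.57 Y13.00
G1 X16.48 Y17.35
G1 X11.76 Y18.43
G1 X7.98 Y15.42
G1 X7.98 Y10.58
G1 X11.76 Y7.57
G1 X16.48 Y8.65
G1 X18.57 Y13.00
; layer 5
G0 Z15.00
G0 X16.71 Y13.00
G1 X15.32 Y15.90
G1 X12.17 Y16.62
G1 X9.65 Y14.61
G1 X9.65 Y11.39
G1 X12.17 Y9.38
G1 X15.32 Y10.10
G1 X16.71 Y13.00
; layer 6
G0 Z18.00
G0 X14.86 Y13.00
G1 X14.16 Y14.45
G1 X12.59 Y14.81
G1 X11.33 Y13.81
G1 X11.33 Y12.19
G1 X12.59 Y11.19
G1 X14.16 Y11.55
G1 X14.86 Y13.00
M2 ; end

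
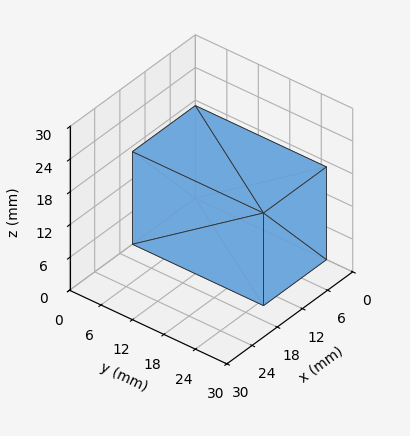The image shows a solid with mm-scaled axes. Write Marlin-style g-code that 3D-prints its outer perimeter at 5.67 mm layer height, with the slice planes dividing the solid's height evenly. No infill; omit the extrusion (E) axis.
Reading the render: the shape is a rectangular box, roughly 15 × 25 mm footprint and 17 mm tall (dimensions read to the nearest mm from the axis ticks). For the g-code, the solid's height is divided into equal slices at the stated Δz and each level perimeter traced with G1 moves after a G0 lift.

; perimeter-only toolpath
G21 ; units = mm
G90 ; absolute positioning
G28 ; home
; layer 1
G0 Z5.67
G0 X0.00 Y0.00
G1 X15.00 Y0.00
G1 X15.00 Y25.00
G1 X0.00 Y25.00
G1 X0.00 Y0.00
; layer 2
G0 Z11.33
G0 X0.00 Y0.00
G1 X15.00 Y0.00
G1 X15.00 Y25.00
G1 X0.00 Y25.00
G1 X0.00 Y0.00
; layer 3
G0 Z17.00
G0 X0.00 Y0.00
G1 X15.00 Y0.00
G1 X15.00 Y25.00
G1 X0.00 Y25.00
G1 X0.00 Y0.00
M2 ; end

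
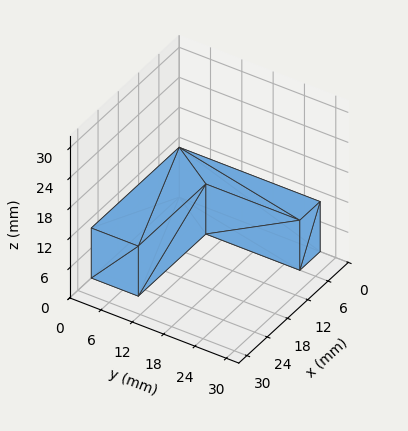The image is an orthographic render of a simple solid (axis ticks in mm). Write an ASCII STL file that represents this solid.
Reading the render: the shape is an L-shaped prism: outer 26 × 27 mm, arm thicknesses ≈ 9 mm (horizontal) and 6 mm (vertical), extruded 10 mm in z (dimensions read to the nearest mm from the axis ticks). For the STL, each face is triangulated and given an outward normal.

solid part
  facet normal 0.0000 0.0000 -1.0000
    outer loop
      vertex 26.000 9.000 0.000
      vertex 26.000 0.000 0.000
      vertex 0.000 0.000 0.000
    endloop
  endfacet
  facet normal 0.0000 0.0000 -1.0000
    outer loop
      vertex 6.000 9.000 0.000
      vertex 26.000 9.000 0.000
      vertex 0.000 0.000 0.000
    endloop
  endfacet
  facet normal 0.0000 0.0000 -1.0000
    outer loop
      vertex 6.000 27.000 0.000
      vertex 6.000 9.000 0.000
      vertex 0.000 0.000 0.000
    endloop
  endfacet
  facet normal 0.0000 0.0000 -1.0000
    outer loop
      vertex 0.000 27.000 0.000
      vertex 6.000 27.000 0.000
      vertex 0.000 0.000 0.000
    endloop
  endfacet
  facet normal 0.0000 0.0000 1.0000
    outer loop
      vertex 0.000 0.000 10.000
      vertex 26.000 0.000 10.000
      vertex 26.000 9.000 10.000
    endloop
  endfacet
  facet normal 0.0000 0.0000 1.0000
    outer loop
      vertex 0.000 0.000 10.000
      vertex 26.000 9.000 10.000
      vertex 6.000 9.000 10.000
    endloop
  endfacet
  facet normal 0.0000 0.0000 1.0000
    outer loop
      vertex 0.000 0.000 10.000
      vertex 6.000 9.000 10.000
      vertex 6.000 27.000 10.000
    endloop
  endfacet
  facet normal 0.0000 0.0000 1.0000
    outer loop
      vertex 0.000 0.000 10.000
      vertex 6.000 27.000 10.000
      vertex 0.000 27.000 10.000
    endloop
  endfacet
  facet normal 0.0000 -1.0000 0.0000
    outer loop
      vertex 0.000 0.000 0.000
      vertex 26.000 0.000 0.000
      vertex 26.000 0.000 10.000
    endloop
  endfacet
  facet normal 0.0000 -1.0000 0.0000
    outer loop
      vertex 0.000 0.000 0.000
      vertex 26.000 0.000 10.000
      vertex 0.000 0.000 10.000
    endloop
  endfacet
  facet normal 1.0000 0.0000 0.0000
    outer loop
      vertex 26.000 0.000 0.000
      vertex 26.000 9.000 0.000
      vertex 26.000 9.000 10.000
    endloop
  endfacet
  facet normal 1.0000 0.0000 0.0000
    outer loop
      vertex 26.000 0.000 0.000
      vertex 26.000 9.000 10.000
      vertex 26.000 0.000 10.000
    endloop
  endfacet
  facet normal 0.0000 1.0000 0.0000
    outer loop
      vertex 26.000 9.000 0.000
      vertex 6.000 9.000 0.000
      vertex 6.000 9.000 10.000
    endloop
  endfacet
  facet normal 0.0000 1.0000 0.0000
    outer loop
      vertex 26.000 9.000 0.000
      vertex 6.000 9.000 10.000
      vertex 26.000 9.000 10.000
    endloop
  endfacet
  facet normal 1.0000 0.0000 0.0000
    outer loop
      vertex 6.000 9.000 0.000
      vertex 6.000 27.000 0.000
      vertex 6.000 27.000 10.000
    endloop
  endfacet
  facet normal 1.0000 0.0000 0.0000
    outer loop
      vertex 6.000 9.000 0.000
      vertex 6.000 27.000 10.000
      vertex 6.000 9.000 10.000
    endloop
  endfacet
  facet normal 0.0000 1.0000 0.0000
    outer loop
      vertex 6.000 27.000 0.000
      vertex 0.000 27.000 0.000
      vertex 0.000 27.000 10.000
    endloop
  endfacet
  facet normal 0.0000 1.0000 0.0000
    outer loop
      vertex 6.000 27.000 0.000
      vertex 0.000 27.000 10.000
      vertex 6.000 27.000 10.000
    endloop
  endfacet
  facet normal -1.0000 0.0000 0.0000
    outer loop
      vertex 0.000 27.000 0.000
      vertex 0.000 0.000 0.000
      vertex 0.000 0.000 10.000
    endloop
  endfacet
  facet normal -1.0000 0.0000 0.0000
    outer loop
      vertex 0.000 27.000 0.000
      vertex 0.000 0.000 10.000
      vertex 0.000 27.000 10.000
    endloop
  endfacet
endsolid part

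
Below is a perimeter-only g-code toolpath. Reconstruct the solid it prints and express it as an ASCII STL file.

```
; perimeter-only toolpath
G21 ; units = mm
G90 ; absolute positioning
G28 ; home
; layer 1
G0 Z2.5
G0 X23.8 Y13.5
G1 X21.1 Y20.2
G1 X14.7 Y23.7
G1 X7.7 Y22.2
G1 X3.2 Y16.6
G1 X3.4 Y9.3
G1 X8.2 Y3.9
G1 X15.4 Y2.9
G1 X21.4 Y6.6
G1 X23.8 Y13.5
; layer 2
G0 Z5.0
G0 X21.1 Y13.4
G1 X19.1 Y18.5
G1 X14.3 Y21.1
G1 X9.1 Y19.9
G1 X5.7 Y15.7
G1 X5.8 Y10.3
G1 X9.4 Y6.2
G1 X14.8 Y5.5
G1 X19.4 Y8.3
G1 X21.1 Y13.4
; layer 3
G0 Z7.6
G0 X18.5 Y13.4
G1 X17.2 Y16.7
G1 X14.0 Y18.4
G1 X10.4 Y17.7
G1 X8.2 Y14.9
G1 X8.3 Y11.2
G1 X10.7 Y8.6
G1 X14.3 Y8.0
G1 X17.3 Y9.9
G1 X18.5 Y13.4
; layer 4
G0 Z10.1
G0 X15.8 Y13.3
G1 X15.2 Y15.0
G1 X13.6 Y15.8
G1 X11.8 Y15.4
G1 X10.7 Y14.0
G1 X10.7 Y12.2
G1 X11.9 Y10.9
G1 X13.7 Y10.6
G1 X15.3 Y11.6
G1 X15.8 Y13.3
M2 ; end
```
solid part
  facet normal 0.0000 0.0000 -1.0000
    outer loop
      vertex 15.1 26.3 0.0
      vertex 23.1 22.0 0.0
      vertex 26.4 13.6 0.0
    endloop
  endfacet
  facet normal 0.0000 0.0000 -1.0000
    outer loop
      vertex 6.3 24.4 0.0
      vertex 15.1 26.3 0.0
      vertex 26.4 13.6 0.0
    endloop
  endfacet
  facet normal 0.0000 0.0000 -1.0000
    outer loop
      vertex 0.7 17.4 0.0
      vertex 6.3 24.4 0.0
      vertex 26.4 13.6 0.0
    endloop
  endfacet
  facet normal 0.0000 0.0000 -1.0000
    outer loop
      vertex 0.9 8.3 0.0
      vertex 0.7 17.4 0.0
      vertex 26.4 13.6 0.0
    endloop
  endfacet
  facet normal 0.0000 0.0000 -1.0000
    outer loop
      vertex 6.9 1.6 0.0
      vertex 0.9 8.3 0.0
      vertex 26.4 13.6 0.0
    endloop
  endfacet
  facet normal 0.0000 0.0000 -1.0000
    outer loop
      vertex 15.9 0.3 0.0
      vertex 6.9 1.6 0.0
      vertex 26.4 13.6 0.0
    endloop
  endfacet
  facet normal 0.0000 0.0000 -1.0000
    outer loop
      vertex 23.5 5.0 0.0
      vertex 15.9 0.3 0.0
      vertex 26.4 13.6 0.0
    endloop
  endfacet
  facet normal 0.6625 0.2603 0.7024
    outer loop
      vertex 26.4 13.6 0.0
      vertex 23.1 22.0 0.0
      vertex 13.2 13.2 12.6
    endloop
  endfacet
  facet normal 0.3369 0.6268 0.7025
    outer loop
      vertex 23.1 22.0 0.0
      vertex 15.1 26.3 0.0
      vertex 13.2 13.2 12.6
    endloop
  endfacet
  facet normal -0.1504 0.6966 0.7015
    outer loop
      vertex 15.1 26.3 0.0
      vertex 6.3 24.4 0.0
      vertex 13.2 13.2 12.6
    endloop
  endfacet
  facet normal -0.5569 0.4455 0.7010
    outer loop
      vertex 6.3 24.4 0.0
      vertex 0.7 17.4 0.0
      vertex 13.2 13.2 12.6
    endloop
  endfacet
  facet normal -0.7124 -0.0157 0.7016
    outer loop
      vertex 0.7 17.4 0.0
      vertex 0.9 8.3 0.0
      vertex 13.2 13.2 12.6
    endloop
  endfacet
  facet normal -0.5303 -0.4749 0.7023
    outer loop
      vertex 0.9 8.3 0.0
      vertex 6.9 1.6 0.0
      vertex 13.2 13.2 12.6
    endloop
  endfacet
  facet normal -0.1020 -0.7059 0.7009
    outer loop
      vertex 6.9 1.6 0.0
      vertex 15.9 0.3 0.0
      vertex 13.2 13.2 12.6
    endloop
  endfacet
  facet normal 0.3750 -0.6064 0.7012
    outer loop
      vertex 15.9 0.3 0.0
      vertex 23.5 5.0 0.0
      vertex 13.2 13.2 12.6
    endloop
  endfacet
  facet normal 0.6759 -0.2279 0.7009
    outer loop
      vertex 23.5 5.0 0.0
      vertex 26.4 13.6 0.0
      vertex 13.2 13.2 12.6
    endloop
  endfacet
endsolid part

The G0 Z moves step by Δz≈2.5 mm. The G1 loops shrink linearly with z, so the solid tapers from its base footprint up to z≈12.6. Closing with a flat bottom cap and the tapered top and triangulating gives 16 facets — a regular 9-sided pyramid, base circumscribed radius ≈ 13.2 mm, apex at z ≈ 12.6 mm.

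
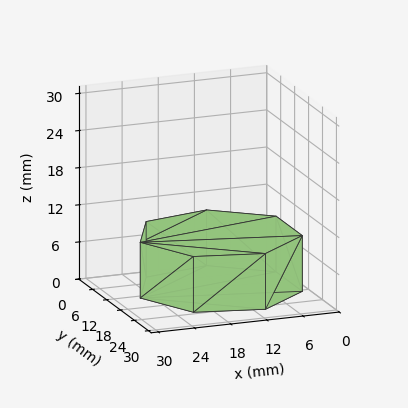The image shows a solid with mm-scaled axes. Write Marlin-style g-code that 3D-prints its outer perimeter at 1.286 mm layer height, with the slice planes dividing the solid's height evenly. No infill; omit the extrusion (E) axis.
Reading the render: the shape is a regular 7-sided prism (a cylinder approximated with 7 flat sides), circumscribed radius ≈ 13 mm, height ≈ 9 mm (dimensions read to the nearest mm from the axis ticks). For the g-code, the solid's height is divided into equal slices at the stated Δz and each level perimeter traced with G1 moves after a G0 lift.

; perimeter-only toolpath
G21 ; units = mm
G90 ; absolute positioning
G28 ; home
; layer 1
G0 Z1.286
G0 X26.000 Y13.000
G1 X21.105 Y23.164
G1 X10.107 Y25.674
G1 X1.287 Y18.640
G1 X1.287 Y7.360
G1 X10.107 Y0.326
G1 X21.105 Y2.836
G1 X26.000 Y13.000
; layer 2
G0 Z2.571
G0 X26.000 Y13.000
G1 X21.105 Y23.164
G1 X10.107 Y25.674
G1 X1.287 Y18.640
G1 X1.287 Y7.360
G1 X10.107 Y0.326
G1 X21.105 Y2.836
G1 X26.000 Y13.000
; layer 3
G0 Z3.857
G0 X26.000 Y13.000
G1 X21.105 Y23.164
G1 X10.107 Y25.674
G1 X1.287 Y18.640
G1 X1.287 Y7.360
G1 X10.107 Y0.326
G1 X21.105 Y2.836
G1 X26.000 Y13.000
; layer 4
G0 Z5.143
G0 X26.000 Y13.000
G1 X21.105 Y23.164
G1 X10.107 Y25.674
G1 X1.287 Y18.640
G1 X1.287 Y7.360
G1 X10.107 Y0.326
G1 X21.105 Y2.836
G1 X26.000 Y13.000
; layer 5
G0 Z6.429
G0 X26.000 Y13.000
G1 X21.105 Y23.164
G1 X10.107 Y25.674
G1 X1.287 Y18.640
G1 X1.287 Y7.360
G1 X10.107 Y0.326
G1 X21.105 Y2.836
G1 X26.000 Y13.000
; layer 6
G0 Z7.714
G0 X26.000 Y13.000
G1 X21.105 Y23.164
G1 X10.107 Y25.674
G1 X1.287 Y18.640
G1 X1.287 Y7.360
G1 X10.107 Y0.326
G1 X21.105 Y2.836
G1 X26.000 Y13.000
; layer 7
G0 Z9.000
G0 X26.000 Y13.000
G1 X21.105 Y23.164
G1 X10.107 Y25.674
G1 X1.287 Y18.640
G1 X1.287 Y7.360
G1 X10.107 Y0.326
G1 X21.105 Y2.836
G1 X26.000 Y13.000
M2 ; end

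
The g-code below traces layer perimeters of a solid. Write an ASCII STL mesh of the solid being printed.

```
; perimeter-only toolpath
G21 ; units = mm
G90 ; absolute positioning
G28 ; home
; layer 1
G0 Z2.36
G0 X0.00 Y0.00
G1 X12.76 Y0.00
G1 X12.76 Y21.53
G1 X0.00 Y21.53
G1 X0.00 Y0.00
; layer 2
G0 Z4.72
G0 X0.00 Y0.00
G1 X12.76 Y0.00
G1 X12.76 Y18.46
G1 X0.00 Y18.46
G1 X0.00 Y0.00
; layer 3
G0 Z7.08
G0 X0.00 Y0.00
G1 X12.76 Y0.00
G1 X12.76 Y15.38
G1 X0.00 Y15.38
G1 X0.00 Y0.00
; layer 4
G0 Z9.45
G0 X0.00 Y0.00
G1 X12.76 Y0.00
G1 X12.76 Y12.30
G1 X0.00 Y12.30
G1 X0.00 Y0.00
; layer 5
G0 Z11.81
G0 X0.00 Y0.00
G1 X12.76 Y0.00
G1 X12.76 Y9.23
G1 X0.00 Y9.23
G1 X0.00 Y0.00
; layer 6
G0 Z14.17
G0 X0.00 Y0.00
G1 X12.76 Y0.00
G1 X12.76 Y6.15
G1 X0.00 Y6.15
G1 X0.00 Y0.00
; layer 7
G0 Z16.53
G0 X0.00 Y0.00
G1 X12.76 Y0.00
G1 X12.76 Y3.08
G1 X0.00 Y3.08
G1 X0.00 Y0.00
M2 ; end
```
solid part
  facet normal 0.0000 0.0000 -1.0000
    outer loop
      vertex 12.76 24.61 0.00
      vertex 12.76 0.00 0.00
      vertex 0.00 0.00 0.00
    endloop
  endfacet
  facet normal 0.0000 0.0000 -1.0000
    outer loop
      vertex 0.00 24.61 0.00
      vertex 12.76 24.61 0.00
      vertex 0.00 0.00 0.00
    endloop
  endfacet
  facet normal 0.0000 -1.0000 0.0000
    outer loop
      vertex 0.00 0.00 0.00
      vertex 12.76 0.00 0.00
      vertex 12.76 0.00 18.89
    endloop
  endfacet
  facet normal 0.0000 -1.0000 0.0000
    outer loop
      vertex 0.00 0.00 0.00
      vertex 12.76 0.00 18.89
      vertex 0.00 0.00 18.89
    endloop
  endfacet
  facet normal 0.0000 0.6089 0.7933
    outer loop
      vertex 0.00 0.00 18.89
      vertex 12.76 0.00 18.89
      vertex 12.76 24.61 0.00
    endloop
  endfacet
  facet normal 0.0000 0.6089 0.7933
    outer loop
      vertex 0.00 0.00 18.89
      vertex 12.76 24.61 0.00
      vertex 0.00 24.61 0.00
    endloop
  endfacet
  facet normal -1.0000 0.0000 0.0000
    outer loop
      vertex 0.00 0.00 18.89
      vertex 0.00 24.61 0.00
      vertex 0.00 0.00 0.00
    endloop
  endfacet
  facet normal 1.0000 0.0000 0.0000
    outer loop
      vertex 12.76 0.00 0.00
      vertex 12.76 24.61 0.00
      vertex 12.76 0.00 18.89
    endloop
  endfacet
endsolid part

The G0 Z moves step by Δz≈2.36 mm. The G1 loops shrink linearly with z, so the solid tapers from its base footprint up to z≈18.9. Closing with a flat bottom cap and the tapered top and triangulating gives 8 facets — a wedge (ramp): 12.8 × 24.6 mm base, rising to 18.9 mm along the y=0 edge and sloping linearly to z=0 at y=24.6.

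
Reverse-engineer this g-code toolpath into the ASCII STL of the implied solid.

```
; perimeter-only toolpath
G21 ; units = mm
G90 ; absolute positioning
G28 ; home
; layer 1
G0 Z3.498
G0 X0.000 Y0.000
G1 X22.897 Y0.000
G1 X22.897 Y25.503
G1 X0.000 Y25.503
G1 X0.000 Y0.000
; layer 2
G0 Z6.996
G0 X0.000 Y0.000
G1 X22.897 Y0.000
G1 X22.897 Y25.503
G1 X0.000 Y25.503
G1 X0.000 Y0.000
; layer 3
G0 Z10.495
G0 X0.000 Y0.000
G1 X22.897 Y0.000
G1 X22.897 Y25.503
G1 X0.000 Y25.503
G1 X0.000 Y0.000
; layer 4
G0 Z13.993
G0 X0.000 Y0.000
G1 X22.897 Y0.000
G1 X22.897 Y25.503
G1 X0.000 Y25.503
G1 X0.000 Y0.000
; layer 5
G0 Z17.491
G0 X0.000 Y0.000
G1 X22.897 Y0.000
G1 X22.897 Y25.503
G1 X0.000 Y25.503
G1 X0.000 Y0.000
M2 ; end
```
solid part
  facet normal 0.0000 0.0000 -1.0000
    outer loop
      vertex 22.897 25.503 0.000
      vertex 22.897 0.000 0.000
      vertex 0.000 0.000 0.000
    endloop
  endfacet
  facet normal 0.0000 0.0000 -1.0000
    outer loop
      vertex 0.000 25.503 0.000
      vertex 22.897 25.503 0.000
      vertex 0.000 0.000 0.000
    endloop
  endfacet
  facet normal 0.0000 0.0000 1.0000
    outer loop
      vertex 0.000 0.000 17.491
      vertex 22.897 0.000 17.491
      vertex 22.897 25.503 17.491
    endloop
  endfacet
  facet normal 0.0000 0.0000 1.0000
    outer loop
      vertex 0.000 0.000 17.491
      vertex 22.897 25.503 17.491
      vertex 0.000 25.503 17.491
    endloop
  endfacet
  facet normal 0.0000 -1.0000 0.0000
    outer loop
      vertex 0.000 0.000 0.000
      vertex 22.897 0.000 0.000
      vertex 22.897 0.000 17.491
    endloop
  endfacet
  facet normal 0.0000 -1.0000 0.0000
    outer loop
      vertex 0.000 0.000 0.000
      vertex 22.897 0.000 17.491
      vertex 0.000 0.000 17.491
    endloop
  endfacet
  facet normal 0.0000 1.0000 0.0000
    outer loop
      vertex 22.897 25.503 17.491
      vertex 22.897 25.503 0.000
      vertex 0.000 25.503 0.000
    endloop
  endfacet
  facet normal 0.0000 1.0000 0.0000
    outer loop
      vertex 0.000 25.503 17.491
      vertex 22.897 25.503 17.491
      vertex 0.000 25.503 0.000
    endloop
  endfacet
  facet normal -1.0000 0.0000 0.0000
    outer loop
      vertex 0.000 25.503 17.491
      vertex 0.000 25.503 0.000
      vertex 0.000 0.000 0.000
    endloop
  endfacet
  facet normal -1.0000 0.0000 0.0000
    outer loop
      vertex 0.000 0.000 17.491
      vertex 0.000 25.503 17.491
      vertex 0.000 0.000 0.000
    endloop
  endfacet
  facet normal 1.0000 0.0000 0.0000
    outer loop
      vertex 22.897 0.000 0.000
      vertex 22.897 25.503 0.000
      vertex 22.897 25.503 17.491
    endloop
  endfacet
  facet normal 1.0000 0.0000 0.0000
    outer loop
      vertex 22.897 0.000 0.000
      vertex 22.897 25.503 17.491
      vertex 22.897 0.000 17.491
    endloop
  endfacet
endsolid part

The G0 Z moves step by Δz≈3.498 mm. Every layer's G1 loop is the same polygon, so the solid is a straight extrusion of it from z=0 to z≈17.5. Closing with flat bottom and top caps and triangulating gives 12 facets — a rectangular box, roughly 22.9 × 25.5 mm footprint and 17.5 mm tall.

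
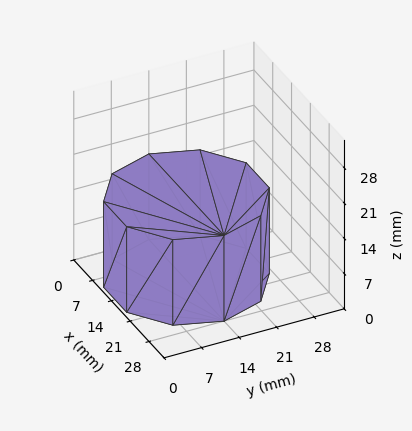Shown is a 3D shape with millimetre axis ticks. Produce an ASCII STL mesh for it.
Reading the render: the shape is a regular 10-sided prism (a cylinder approximated with 10 flat sides), circumscribed radius ≈ 14 mm, height ≈ 17 mm (dimensions read to the nearest mm from the axis ticks). For the STL, each face is triangulated and given an outward normal.

solid part
  facet normal 0.0000 0.0000 -1.0000
    outer loop
      vertex 18.3 27.3 0.0
      vertex 25.3 22.2 0.0
      vertex 28.0 14.0 0.0
    endloop
  endfacet
  facet normal 0.0000 0.0000 -1.0000
    outer loop
      vertex 9.7 27.3 0.0
      vertex 18.3 27.3 0.0
      vertex 28.0 14.0 0.0
    endloop
  endfacet
  facet normal 0.0000 0.0000 -1.0000
    outer loop
      vertex 2.7 22.2 0.0
      vertex 9.7 27.3 0.0
      vertex 28.0 14.0 0.0
    endloop
  endfacet
  facet normal 0.0000 0.0000 -1.0000
    outer loop
      vertex 0.0 14.0 0.0
      vertex 2.7 22.2 0.0
      vertex 28.0 14.0 0.0
    endloop
  endfacet
  facet normal 0.0000 0.0000 -1.0000
    outer loop
      vertex 2.7 5.8 0.0
      vertex 0.0 14.0 0.0
      vertex 28.0 14.0 0.0
    endloop
  endfacet
  facet normal 0.0000 0.0000 -1.0000
    outer loop
      vertex 9.7 0.7 0.0
      vertex 2.7 5.8 0.0
      vertex 28.0 14.0 0.0
    endloop
  endfacet
  facet normal 0.0000 0.0000 -1.0000
    outer loop
      vertex 18.3 0.7 0.0
      vertex 9.7 0.7 0.0
      vertex 28.0 14.0 0.0
    endloop
  endfacet
  facet normal 0.0000 0.0000 -1.0000
    outer loop
      vertex 25.3 5.8 0.0
      vertex 18.3 0.7 0.0
      vertex 28.0 14.0 0.0
    endloop
  endfacet
  facet normal 0.0000 0.0000 1.0000
    outer loop
      vertex 28.0 14.0 17.0
      vertex 25.3 22.2 17.0
      vertex 18.3 27.3 17.0
    endloop
  endfacet
  facet normal 0.0000 0.0000 1.0000
    outer loop
      vertex 28.0 14.0 17.0
      vertex 18.3 27.3 17.0
      vertex 9.7 27.3 17.0
    endloop
  endfacet
  facet normal 0.0000 0.0000 1.0000
    outer loop
      vertex 28.0 14.0 17.0
      vertex 9.7 27.3 17.0
      vertex 2.7 22.2 17.0
    endloop
  endfacet
  facet normal 0.0000 0.0000 1.0000
    outer loop
      vertex 28.0 14.0 17.0
      vertex 2.7 22.2 17.0
      vertex 0.0 14.0 17.0
    endloop
  endfacet
  facet normal 0.0000 0.0000 1.0000
    outer loop
      vertex 28.0 14.0 17.0
      vertex 0.0 14.0 17.0
      vertex 2.7 5.8 17.0
    endloop
  endfacet
  facet normal 0.0000 0.0000 1.0000
    outer loop
      vertex 28.0 14.0 17.0
      vertex 2.7 5.8 17.0
      vertex 9.7 0.7 17.0
    endloop
  endfacet
  facet normal 0.0000 0.0000 1.0000
    outer loop
      vertex 28.0 14.0 17.0
      vertex 9.7 0.7 17.0
      vertex 18.3 0.7 17.0
    endloop
  endfacet
  facet normal 0.0000 0.0000 1.0000
    outer loop
      vertex 28.0 14.0 17.0
      vertex 18.3 0.7 17.0
      vertex 25.3 5.8 17.0
    endloop
  endfacet
  facet normal 0.9498 0.3128 0.0000
    outer loop
      vertex 28.0 14.0 0.0
      vertex 25.3 22.2 0.0
      vertex 25.3 22.2 17.0
    endloop
  endfacet
  facet normal 0.9498 0.3128 0.0000
    outer loop
      vertex 28.0 14.0 0.0
      vertex 25.3 22.2 17.0
      vertex 28.0 14.0 17.0
    endloop
  endfacet
  facet normal 0.5889 0.8082 0.0000
    outer loop
      vertex 25.3 22.2 0.0
      vertex 18.3 27.3 0.0
      vertex 18.3 27.3 17.0
    endloop
  endfacet
  facet normal 0.5889 0.8082 0.0000
    outer loop
      vertex 25.3 22.2 0.0
      vertex 18.3 27.3 17.0
      vertex 25.3 22.2 17.0
    endloop
  endfacet
  facet normal 0.0000 1.0000 0.0000
    outer loop
      vertex 18.3 27.3 0.0
      vertex 9.7 27.3 0.0
      vertex 9.7 27.3 17.0
    endloop
  endfacet
  facet normal 0.0000 1.0000 0.0000
    outer loop
      vertex 18.3 27.3 0.0
      vertex 9.7 27.3 17.0
      vertex 18.3 27.3 17.0
    endloop
  endfacet
  facet normal -0.5889 0.8082 0.0000
    outer loop
      vertex 9.7 27.3 0.0
      vertex 2.7 22.2 0.0
      vertex 2.7 22.2 17.0
    endloop
  endfacet
  facet normal -0.5889 0.8082 0.0000
    outer loop
      vertex 9.7 27.3 0.0
      vertex 2.7 22.2 17.0
      vertex 9.7 27.3 17.0
    endloop
  endfacet
  facet normal -0.9498 0.3128 0.0000
    outer loop
      vertex 2.7 22.2 0.0
      vertex 0.0 14.0 0.0
      vertex 0.0 14.0 17.0
    endloop
  endfacet
  facet normal -0.9498 0.3128 0.0000
    outer loop
      vertex 2.7 22.2 0.0
      vertex 0.0 14.0 17.0
      vertex 2.7 22.2 17.0
    endloop
  endfacet
  facet normal -0.9498 -0.3128 0.0000
    outer loop
      vertex 0.0 14.0 0.0
      vertex 2.7 5.8 0.0
      vertex 2.7 5.8 17.0
    endloop
  endfacet
  facet normal -0.9498 -0.3128 0.0000
    outer loop
      vertex 0.0 14.0 0.0
      vertex 2.7 5.8 17.0
      vertex 0.0 14.0 17.0
    endloop
  endfacet
  facet normal -0.5889 -0.8082 0.0000
    outer loop
      vertex 2.7 5.8 0.0
      vertex 9.7 0.7 0.0
      vertex 9.7 0.7 17.0
    endloop
  endfacet
  facet normal -0.5889 -0.8082 0.0000
    outer loop
      vertex 2.7 5.8 0.0
      vertex 9.7 0.7 17.0
      vertex 2.7 5.8 17.0
    endloop
  endfacet
  facet normal 0.0000 -1.0000 0.0000
    outer loop
      vertex 9.7 0.7 0.0
      vertex 18.3 0.7 0.0
      vertex 18.3 0.7 17.0
    endloop
  endfacet
  facet normal 0.0000 -1.0000 0.0000
    outer loop
      vertex 9.7 0.7 0.0
      vertex 18.3 0.7 17.0
      vertex 9.7 0.7 17.0
    endloop
  endfacet
  facet normal 0.5889 -0.8082 0.0000
    outer loop
      vertex 18.3 0.7 0.0
      vertex 25.3 5.8 0.0
      vertex 25.3 5.8 17.0
    endloop
  endfacet
  facet normal 0.5889 -0.8082 0.0000
    outer loop
      vertex 18.3 0.7 0.0
      vertex 25.3 5.8 17.0
      vertex 18.3 0.7 17.0
    endloop
  endfacet
  facet normal 0.9498 -0.3128 0.0000
    outer loop
      vertex 25.3 5.8 0.0
      vertex 28.0 14.0 0.0
      vertex 28.0 14.0 17.0
    endloop
  endfacet
  facet normal 0.9498 -0.3128 0.0000
    outer loop
      vertex 25.3 5.8 0.0
      vertex 28.0 14.0 17.0
      vertex 25.3 5.8 17.0
    endloop
  endfacet
endsolid part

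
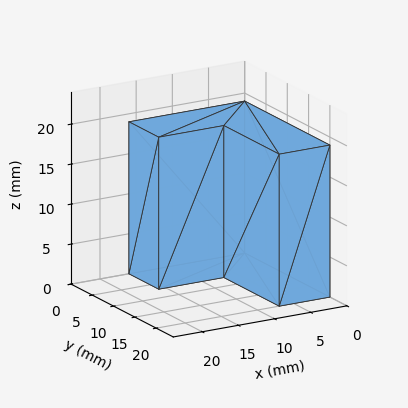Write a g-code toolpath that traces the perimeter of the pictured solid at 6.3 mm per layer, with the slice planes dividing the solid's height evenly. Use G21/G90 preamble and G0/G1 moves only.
Reading the render: the shape is an L-shaped prism: outer 16 × 20 mm, arm thicknesses ≈ 7 mm (horizontal) and 7 mm (vertical), extruded 19 mm in z (dimensions read to the nearest mm from the axis ticks). For the g-code, the solid's height is divided into equal slices at the stated Δz and each level perimeter traced with G1 moves after a G0 lift.

; perimeter-only toolpath
G21 ; units = mm
G90 ; absolute positioning
G28 ; home
; layer 1
G0 Z6.3
G0 X0.0 Y0.0
G1 X16.0 Y0.0
G1 X16.0 Y7.0
G1 X7.0 Y7.0
G1 X7.0 Y20.0
G1 X0.0 Y20.0
G1 X0.0 Y0.0
; layer 2
G0 Z12.7
G0 X0.0 Y0.0
G1 X16.0 Y0.0
G1 X16.0 Y7.0
G1 X7.0 Y7.0
G1 X7.0 Y20.0
G1 X0.0 Y20.0
G1 X0.0 Y0.0
; layer 3
G0 Z19.0
G0 X0.0 Y0.0
G1 X16.0 Y0.0
G1 X16.0 Y7.0
G1 X7.0 Y7.0
G1 X7.0 Y20.0
G1 X0.0 Y20.0
G1 X0.0 Y0.0
M2 ; end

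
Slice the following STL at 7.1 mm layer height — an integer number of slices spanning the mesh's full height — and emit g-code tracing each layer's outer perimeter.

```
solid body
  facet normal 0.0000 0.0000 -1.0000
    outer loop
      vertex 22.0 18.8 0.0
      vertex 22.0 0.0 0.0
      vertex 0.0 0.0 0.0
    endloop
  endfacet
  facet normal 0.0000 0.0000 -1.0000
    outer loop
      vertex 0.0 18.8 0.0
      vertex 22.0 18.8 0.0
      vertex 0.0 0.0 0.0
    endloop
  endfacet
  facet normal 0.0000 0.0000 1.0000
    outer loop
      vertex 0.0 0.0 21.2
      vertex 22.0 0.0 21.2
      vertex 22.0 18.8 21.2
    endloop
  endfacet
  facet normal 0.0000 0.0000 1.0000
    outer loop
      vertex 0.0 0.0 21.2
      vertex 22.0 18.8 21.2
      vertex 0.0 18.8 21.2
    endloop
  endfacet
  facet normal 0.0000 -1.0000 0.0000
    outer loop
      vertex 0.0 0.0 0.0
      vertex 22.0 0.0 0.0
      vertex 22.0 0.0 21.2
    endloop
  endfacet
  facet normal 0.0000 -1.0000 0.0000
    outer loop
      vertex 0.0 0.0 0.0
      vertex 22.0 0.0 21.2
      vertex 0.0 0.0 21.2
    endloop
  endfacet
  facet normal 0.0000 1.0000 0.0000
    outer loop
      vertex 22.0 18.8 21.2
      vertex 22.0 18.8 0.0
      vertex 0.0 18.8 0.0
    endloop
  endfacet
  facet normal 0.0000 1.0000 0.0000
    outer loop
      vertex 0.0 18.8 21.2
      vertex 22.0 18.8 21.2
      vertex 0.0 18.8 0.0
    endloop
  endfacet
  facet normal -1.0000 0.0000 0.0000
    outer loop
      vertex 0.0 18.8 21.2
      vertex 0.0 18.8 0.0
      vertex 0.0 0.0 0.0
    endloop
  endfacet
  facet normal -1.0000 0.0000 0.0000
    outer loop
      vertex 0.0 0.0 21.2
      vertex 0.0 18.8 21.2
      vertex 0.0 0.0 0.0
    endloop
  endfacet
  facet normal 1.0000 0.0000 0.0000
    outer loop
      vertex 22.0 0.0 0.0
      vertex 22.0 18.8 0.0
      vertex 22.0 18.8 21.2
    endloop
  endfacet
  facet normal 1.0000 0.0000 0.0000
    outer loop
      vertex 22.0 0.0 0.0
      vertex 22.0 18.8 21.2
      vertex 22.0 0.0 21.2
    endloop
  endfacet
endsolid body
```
; perimeter-only toolpath
G21 ; units = mm
G90 ; absolute positioning
G28 ; home
; layer 1
G0 Z7.1
G0 X0.0 Y0.0
G1 X22.0 Y0.0
G1 X22.0 Y18.8
G1 X0.0 Y18.8
G1 X0.0 Y0.0
; layer 2
G0 Z14.1
G0 X0.0 Y0.0
G1 X22.0 Y0.0
G1 X22.0 Y18.8
G1 X0.0 Y18.8
G1 X0.0 Y0.0
; layer 3
G0 Z21.2
G0 X0.0 Y0.0
G1 X22.0 Y0.0
G1 X22.0 Y18.8
G1 X0.0 Y18.8
G1 X0.0 Y0.0
M2 ; end

The solid is a rectangular box, roughly 22 × 18.8 mm footprint and 21.2 mm tall. Slicing at Δz = 7.1 mm — 3 equal slices spanning the solid's height, so layer i sits at z = i·h/3 — gives 3 non-empty perimeters. Each is a 4-segment closed polygon; G0 lifts to the layer z and rapids to the start vertex, then G1 traces the edges.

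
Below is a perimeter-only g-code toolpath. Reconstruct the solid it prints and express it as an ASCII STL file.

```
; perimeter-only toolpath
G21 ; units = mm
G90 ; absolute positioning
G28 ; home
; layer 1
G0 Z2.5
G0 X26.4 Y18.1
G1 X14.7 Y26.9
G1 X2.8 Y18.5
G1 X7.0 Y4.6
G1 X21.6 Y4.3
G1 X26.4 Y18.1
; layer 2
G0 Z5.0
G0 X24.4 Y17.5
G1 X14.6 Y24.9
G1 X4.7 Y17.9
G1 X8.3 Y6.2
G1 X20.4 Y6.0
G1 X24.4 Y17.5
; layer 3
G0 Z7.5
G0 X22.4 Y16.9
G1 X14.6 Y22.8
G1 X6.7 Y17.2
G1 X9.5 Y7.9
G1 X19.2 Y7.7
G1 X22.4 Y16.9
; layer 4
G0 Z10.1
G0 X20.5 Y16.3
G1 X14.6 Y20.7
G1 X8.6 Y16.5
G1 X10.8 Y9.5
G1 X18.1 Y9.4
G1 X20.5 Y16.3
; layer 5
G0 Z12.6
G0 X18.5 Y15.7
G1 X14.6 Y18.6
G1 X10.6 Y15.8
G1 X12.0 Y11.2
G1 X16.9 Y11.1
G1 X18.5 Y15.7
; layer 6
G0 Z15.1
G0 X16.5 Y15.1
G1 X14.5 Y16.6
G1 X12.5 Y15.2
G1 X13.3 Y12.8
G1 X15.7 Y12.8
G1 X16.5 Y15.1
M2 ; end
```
solid part
  facet normal 0.0000 0.0000 -1.0000
    outer loop
      vertex 0.8 19.2 0.0
      vertex 14.7 29.0 0.0
      vertex 28.4 18.7 0.0
    endloop
  endfacet
  facet normal 0.0000 0.0000 -1.0000
    outer loop
      vertex 5.8 2.9 0.0
      vertex 0.8 19.2 0.0
      vertex 28.4 18.7 0.0
    endloop
  endfacet
  facet normal 0.0000 0.0000 -1.0000
    outer loop
      vertex 22.8 2.6 0.0
      vertex 5.8 2.9 0.0
      vertex 28.4 18.7 0.0
    endloop
  endfacet
  facet normal 0.5003 0.6655 0.5539
    outer loop
      vertex 28.4 18.7 0.0
      vertex 14.7 29.0 0.0
      vertex 14.5 14.5 17.6
    endloop
  endfacet
  facet normal -0.4794 0.6800 0.5548
    outer loop
      vertex 14.7 29.0 0.0
      vertex 0.8 19.2 0.0
      vertex 14.5 14.5 17.6
    endloop
  endfacet
  facet normal -0.7958 -0.2441 0.5542
    outer loop
      vertex 0.8 19.2 0.0
      vertex 5.8 2.9 0.0
      vertex 14.5 14.5 17.6
    endloop
  endfacet
  facet normal -0.0147 -0.8315 0.5553
    outer loop
      vertex 5.8 2.9 0.0
      vertex 22.8 2.6 0.0
      vertex 14.5 14.5 17.6
    endloop
  endfacet
  facet normal 0.7856 -0.2732 0.5552
    outer loop
      vertex 22.8 2.6 0.0
      vertex 28.4 18.7 0.0
      vertex 14.5 14.5 17.6
    endloop
  endfacet
endsolid part

The G0 Z moves step by Δz≈2.5 mm. The G1 loops shrink linearly with z, so the solid tapers from its base footprint up to z≈17.6. Closing with a flat bottom cap and the tapered top and triangulating gives 8 facets — a regular 5-sided pyramid, base circumscribed radius ≈ 14.5 mm, apex at z ≈ 17.6 mm.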